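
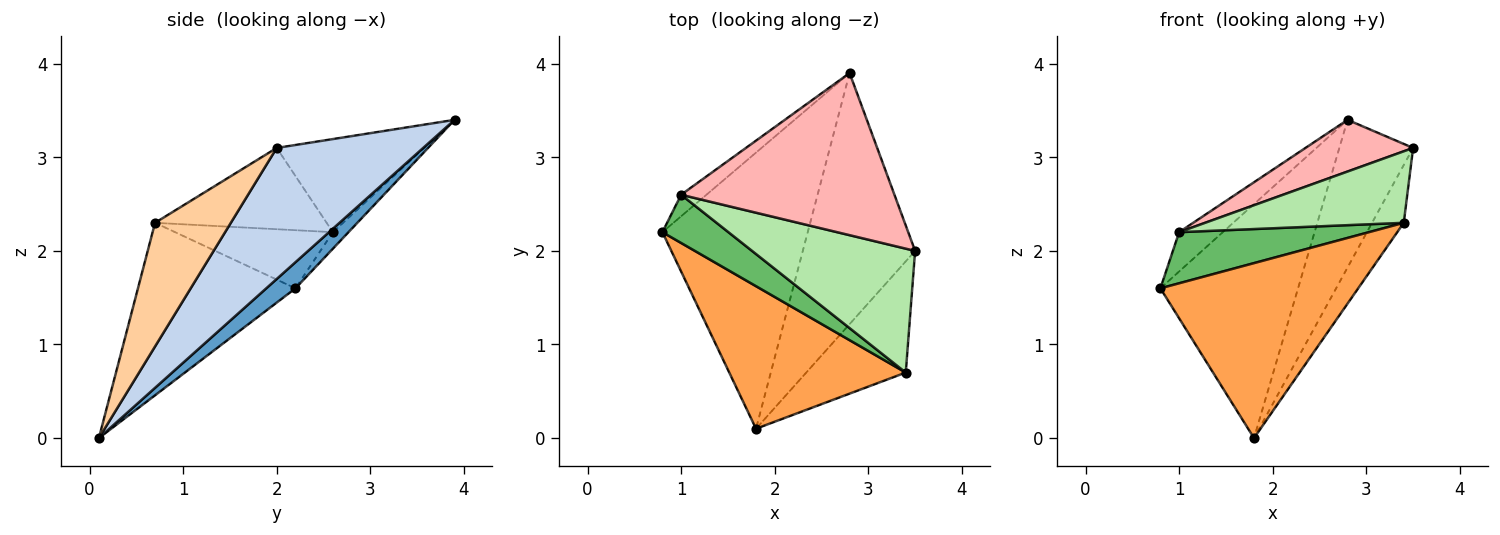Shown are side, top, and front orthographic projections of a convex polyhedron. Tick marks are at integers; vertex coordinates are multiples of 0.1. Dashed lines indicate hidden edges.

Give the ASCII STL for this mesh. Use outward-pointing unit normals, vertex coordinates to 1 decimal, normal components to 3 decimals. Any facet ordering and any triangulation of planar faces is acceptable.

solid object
 facet normal 0.136 0.641 -0.756
  outer loop
   vertex 2.8 3.9 3.4
   vertex 1.8 0.1 0.0
   vertex 0.8 2.2 1.6
  endloop
 endfacet
 facet normal 0.709 0.357 -0.608
  outer loop
   vertex 2.8 3.9 3.4
   vertex 3.5 2.0 3.1
   vertex 1.8 0.1 0.0
  endloop
 endfacet
 facet normal -0.525 -0.660 0.538
  outer loop
   vertex 3.4 0.7 2.3
   vertex 0.8 2.2 1.6
   vertex 1.8 0.1 0.0
  endloop
 endfacet
 facet normal 0.741 0.310 -0.596
  outer loop
   vertex 3.4 0.7 2.3
   vertex 1.8 0.1 0.0
   vertex 3.5 2.0 3.1
  endloop
 endfacet
 facet normal -0.517 -0.622 0.587
  outer loop
   vertex 1.0 2.6 2.2
   vertex 0.8 2.2 1.6
   vertex 3.4 0.7 2.3
  endloop
 endfacet
 facet normal -0.396 -0.459 0.795
  outer loop
   vertex 1.0 2.6 2.2
   vertex 3.4 0.7 2.3
   vertex 3.5 2.0 3.1
  endloop
 endfacet
 facet normal -0.299 0.837 -0.458
  outer loop
   vertex 1.0 2.6 2.2
   vertex 2.8 3.9 3.4
   vertex 0.8 2.2 1.6
  endloop
 endfacet
 facet normal -0.384 -0.280 0.880
  outer loop
   vertex 1.0 2.6 2.2
   vertex 3.5 2.0 3.1
   vertex 2.8 3.9 3.4
  endloop
 endfacet
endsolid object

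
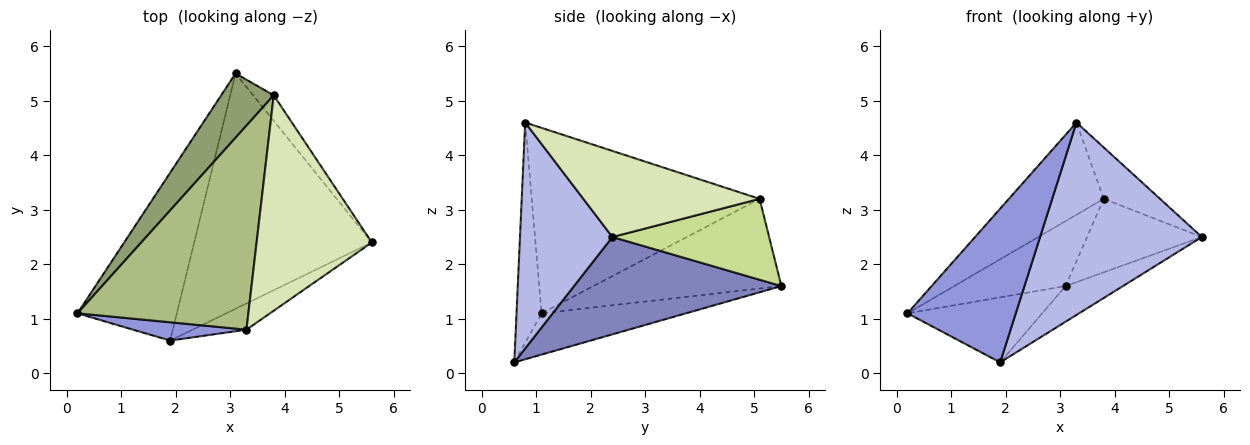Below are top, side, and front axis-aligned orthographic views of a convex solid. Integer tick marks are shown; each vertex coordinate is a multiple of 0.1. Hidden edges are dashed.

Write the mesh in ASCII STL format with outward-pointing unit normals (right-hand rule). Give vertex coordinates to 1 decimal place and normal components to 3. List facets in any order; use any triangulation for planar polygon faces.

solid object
 facet normal -0.361 0.337 -0.869
  outer loop
   vertex 1.9 0.6 0.2
   vertex 0.2 1.1 1.1
   vertex 3.1 5.5 1.6
  endloop
 endfacet
 facet normal 0.476 0.132 -0.869
  outer loop
   vertex 1.9 0.6 0.2
   vertex 3.1 5.5 1.6
   vertex 5.6 2.4 2.5
  endloop
 endfacet
 facet normal -0.224 -0.968 0.115
  outer loop
   vertex 1.9 0.6 0.2
   vertex 3.3 0.8 4.6
   vertex 0.2 1.1 1.1
  endloop
 endfacet
 facet normal 0.493 -0.862 -0.118
  outer loop
   vertex 1.9 0.6 0.2
   vertex 5.6 2.4 2.5
   vertex 3.3 0.8 4.6
  endloop
 endfacet
 facet normal -0.768 0.455 0.450
  outer loop
   vertex 3.8 5.1 3.2
   vertex 3.1 5.5 1.6
   vertex 0.2 1.1 1.1
  endloop
 endfacet
 facet normal -0.703 0.293 0.648
  outer loop
   vertex 3.8 5.1 3.2
   vertex 0.2 1.1 1.1
   vertex 3.3 0.8 4.6
  endloop
 endfacet
 facet normal 0.790 0.579 -0.201
  outer loop
   vertex 3.8 5.1 3.2
   vertex 5.6 2.4 2.5
   vertex 3.1 5.5 1.6
  endloop
 endfacet
 facet normal 0.588 0.188 0.787
  outer loop
   vertex 3.8 5.1 3.2
   vertex 3.3 0.8 4.6
   vertex 5.6 2.4 2.5
  endloop
 endfacet
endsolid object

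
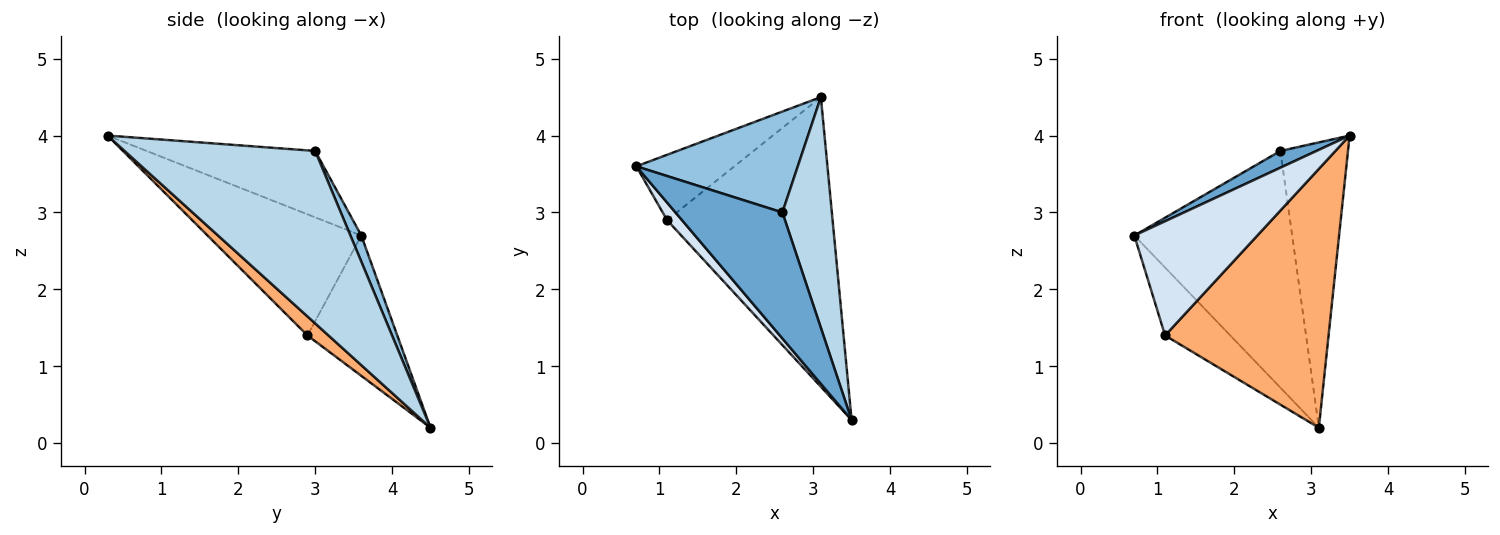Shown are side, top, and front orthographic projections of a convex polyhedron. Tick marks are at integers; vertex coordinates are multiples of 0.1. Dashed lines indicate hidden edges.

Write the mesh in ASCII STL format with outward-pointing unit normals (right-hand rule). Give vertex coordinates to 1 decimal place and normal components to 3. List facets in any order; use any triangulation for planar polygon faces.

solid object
 facet normal -0.524 -0.112 0.844
  outer loop
   vertex 2.6 3.0 3.8
   vertex 0.7 3.6 2.7
   vertex 3.5 0.3 4.0
  endloop
 endfacet
 facet normal 0.063 0.918 0.391
  outer loop
   vertex 2.6 3.0 3.8
   vertex 3.1 4.5 0.2
   vertex 0.7 3.6 2.7
  endloop
 endfacet
 facet normal 0.910 0.323 0.261
  outer loop
   vertex 2.6 3.0 3.8
   vertex 3.5 0.3 4.0
   vertex 3.1 4.5 0.2
  endloop
 endfacet
 facet normal -0.777 -0.622 0.096
  outer loop
   vertex 1.1 2.9 1.4
   vertex 3.5 0.3 4.0
   vertex 0.7 3.6 2.7
  endloop
 endfacet
 facet normal -0.704 0.511 -0.492
  outer loop
   vertex 1.1 2.9 1.4
   vertex 0.7 3.6 2.7
   vertex 3.1 4.5 0.2
  endloop
 endfacet
 facet normal 0.085 -0.664 -0.743
  outer loop
   vertex 1.1 2.9 1.4
   vertex 3.1 4.5 0.2
   vertex 3.5 0.3 4.0
  endloop
 endfacet
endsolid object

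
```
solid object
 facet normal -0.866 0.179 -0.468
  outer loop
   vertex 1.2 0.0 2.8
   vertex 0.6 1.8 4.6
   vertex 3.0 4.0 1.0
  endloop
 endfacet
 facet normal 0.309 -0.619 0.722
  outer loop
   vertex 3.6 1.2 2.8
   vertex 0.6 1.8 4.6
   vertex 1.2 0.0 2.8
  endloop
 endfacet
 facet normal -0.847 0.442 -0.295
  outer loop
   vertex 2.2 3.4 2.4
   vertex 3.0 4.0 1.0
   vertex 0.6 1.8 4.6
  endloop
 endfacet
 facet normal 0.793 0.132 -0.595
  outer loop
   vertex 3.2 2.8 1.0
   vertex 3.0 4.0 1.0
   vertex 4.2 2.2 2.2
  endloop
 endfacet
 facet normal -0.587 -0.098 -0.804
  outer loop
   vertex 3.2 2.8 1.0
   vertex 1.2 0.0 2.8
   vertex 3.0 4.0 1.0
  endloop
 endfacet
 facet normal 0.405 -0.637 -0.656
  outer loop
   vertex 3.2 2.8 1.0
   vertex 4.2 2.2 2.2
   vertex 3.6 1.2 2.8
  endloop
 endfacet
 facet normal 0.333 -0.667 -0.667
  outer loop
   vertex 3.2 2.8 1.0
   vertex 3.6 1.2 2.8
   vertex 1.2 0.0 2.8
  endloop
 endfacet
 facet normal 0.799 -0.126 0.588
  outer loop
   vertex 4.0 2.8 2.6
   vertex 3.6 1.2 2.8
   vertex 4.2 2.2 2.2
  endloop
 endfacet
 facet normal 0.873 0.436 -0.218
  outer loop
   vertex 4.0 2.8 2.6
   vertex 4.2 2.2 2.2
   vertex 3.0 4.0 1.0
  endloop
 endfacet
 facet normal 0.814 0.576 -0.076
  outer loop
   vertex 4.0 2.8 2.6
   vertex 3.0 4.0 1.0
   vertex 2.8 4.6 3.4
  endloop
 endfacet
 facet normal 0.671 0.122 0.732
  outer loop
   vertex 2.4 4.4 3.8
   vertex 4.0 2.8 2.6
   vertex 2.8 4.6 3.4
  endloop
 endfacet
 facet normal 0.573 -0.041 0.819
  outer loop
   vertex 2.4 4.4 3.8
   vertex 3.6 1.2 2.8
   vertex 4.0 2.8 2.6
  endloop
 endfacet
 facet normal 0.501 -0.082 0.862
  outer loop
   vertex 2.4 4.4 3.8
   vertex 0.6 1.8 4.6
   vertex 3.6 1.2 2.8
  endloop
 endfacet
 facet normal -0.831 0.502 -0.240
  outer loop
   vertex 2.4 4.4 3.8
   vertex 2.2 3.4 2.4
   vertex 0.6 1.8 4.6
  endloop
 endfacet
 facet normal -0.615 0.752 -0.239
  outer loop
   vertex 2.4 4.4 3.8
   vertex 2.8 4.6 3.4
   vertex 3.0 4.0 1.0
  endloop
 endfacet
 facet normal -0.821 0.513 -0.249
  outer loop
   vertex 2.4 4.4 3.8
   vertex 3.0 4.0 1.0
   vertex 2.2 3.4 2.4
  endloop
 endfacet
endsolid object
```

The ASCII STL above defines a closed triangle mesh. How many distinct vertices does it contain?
10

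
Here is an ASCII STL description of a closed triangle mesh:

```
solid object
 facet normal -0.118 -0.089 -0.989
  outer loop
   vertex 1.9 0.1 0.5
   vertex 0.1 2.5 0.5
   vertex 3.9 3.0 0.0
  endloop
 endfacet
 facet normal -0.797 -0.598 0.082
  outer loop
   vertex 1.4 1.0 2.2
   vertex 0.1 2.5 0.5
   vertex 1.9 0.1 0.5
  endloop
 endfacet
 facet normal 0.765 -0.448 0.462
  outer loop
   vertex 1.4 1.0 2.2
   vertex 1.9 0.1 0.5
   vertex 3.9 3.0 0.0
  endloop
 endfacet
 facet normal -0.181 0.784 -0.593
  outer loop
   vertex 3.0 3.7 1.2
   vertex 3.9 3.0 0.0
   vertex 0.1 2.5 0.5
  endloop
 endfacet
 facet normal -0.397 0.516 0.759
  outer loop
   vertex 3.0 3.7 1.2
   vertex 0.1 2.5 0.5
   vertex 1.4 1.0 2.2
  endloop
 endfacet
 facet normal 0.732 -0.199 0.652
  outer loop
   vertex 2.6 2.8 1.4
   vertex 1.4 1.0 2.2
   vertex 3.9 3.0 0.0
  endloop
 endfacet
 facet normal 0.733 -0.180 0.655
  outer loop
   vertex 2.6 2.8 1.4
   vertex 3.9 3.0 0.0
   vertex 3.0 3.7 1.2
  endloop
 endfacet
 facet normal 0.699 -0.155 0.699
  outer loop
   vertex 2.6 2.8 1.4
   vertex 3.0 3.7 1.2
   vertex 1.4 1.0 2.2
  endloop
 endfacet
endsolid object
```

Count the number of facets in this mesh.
8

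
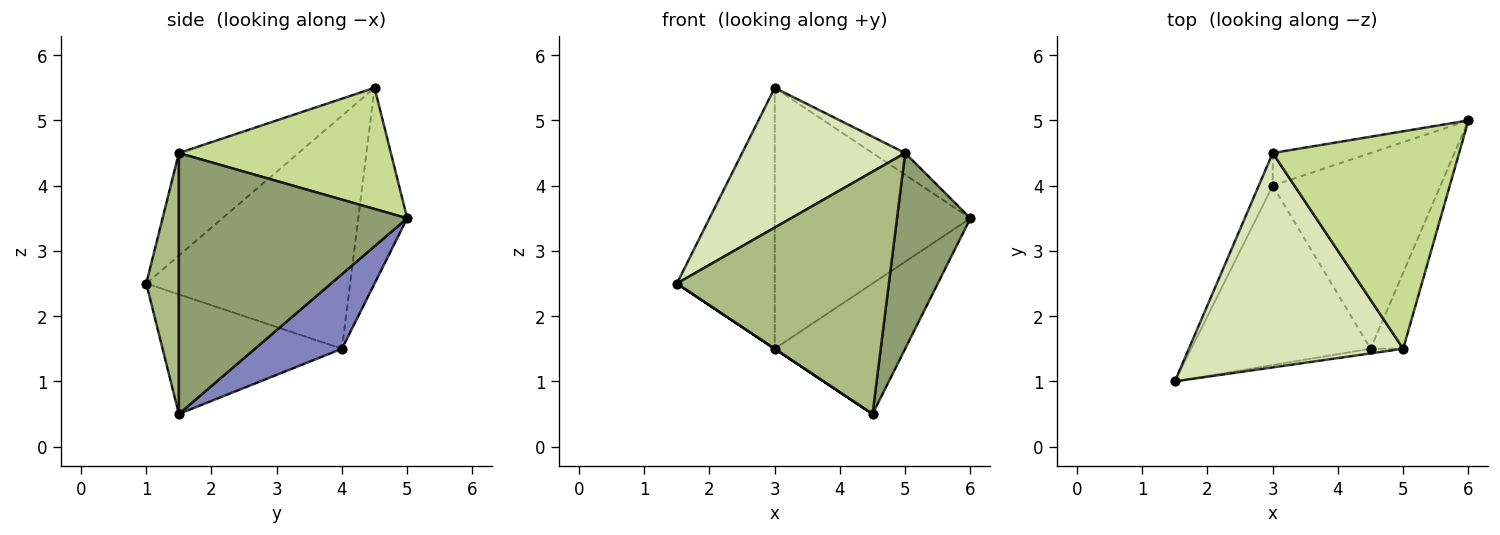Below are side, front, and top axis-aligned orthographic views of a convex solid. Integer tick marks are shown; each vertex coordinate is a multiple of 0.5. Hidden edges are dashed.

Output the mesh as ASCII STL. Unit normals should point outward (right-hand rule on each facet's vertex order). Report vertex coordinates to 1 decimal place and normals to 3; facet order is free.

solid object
 facet normal -0.555 0.000 -0.832
  outer loop
   vertex 3.0 4.0 1.5
   vertex 4.5 1.5 0.5
   vertex 1.5 1.0 2.5
  endloop
 endfacet
 facet normal 0.347 0.520 -0.780
  outer loop
   vertex 3.0 4.0 1.5
   vertex 6.0 5.0 3.5
   vertex 4.5 1.5 0.5
  endloop
 endfacet
 facet normal -0.900 0.432 -0.054
  outer loop
   vertex 3.0 4.5 5.5
   vertex 3.0 4.0 1.5
   vertex 1.5 1.0 2.5
  endloop
 endfacet
 facet normal -0.241 0.963 -0.120
  outer loop
   vertex 3.0 4.5 5.5
   vertex 6.0 5.0 3.5
   vertex 3.0 4.0 1.5
  endloop
 endfacet
 facet normal 0.945 -0.304 -0.118
  outer loop
   vertex 5.0 1.5 4.5
   vertex 4.5 1.5 0.5
   vertex 6.0 5.0 3.5
  endloop
 endfacet
 facet normal 0.152 -0.988 -0.019
  outer loop
   vertex 5.0 1.5 4.5
   vertex 1.5 1.0 2.5
   vertex 4.5 1.5 0.5
  endloop
 endfacet
 facet normal 0.543 0.084 0.836
  outer loop
   vertex 5.0 1.5 4.5
   vertex 6.0 5.0 3.5
   vertex 3.0 4.5 5.5
  endloop
 endfacet
 facet normal -0.372 -0.507 0.778
  outer loop
   vertex 5.0 1.5 4.5
   vertex 3.0 4.5 5.5
   vertex 1.5 1.0 2.5
  endloop
 endfacet
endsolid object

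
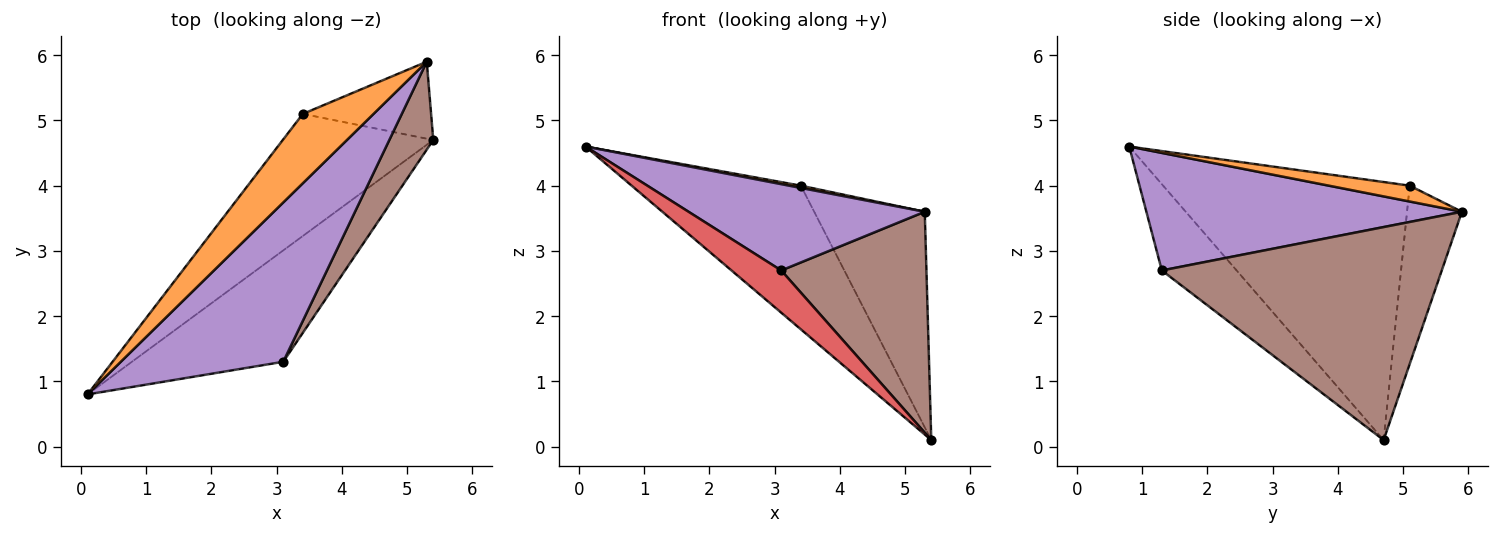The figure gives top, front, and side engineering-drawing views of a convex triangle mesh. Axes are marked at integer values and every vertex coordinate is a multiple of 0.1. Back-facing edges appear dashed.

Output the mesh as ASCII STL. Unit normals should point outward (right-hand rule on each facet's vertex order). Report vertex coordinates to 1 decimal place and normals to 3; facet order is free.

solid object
 facet normal -0.743 0.510 -0.433
  outer loop
   vertex 3.4 5.1 4.0
   vertex 5.4 4.7 0.1
   vertex 0.1 0.8 4.6
  endloop
 endfacet
 facet normal 0.219 -0.032 0.975
  outer loop
   vertex 3.4 5.1 4.0
   vertex 0.1 0.8 4.6
   vertex 5.3 5.9 3.6
  endloop
 endfacet
 facet normal -0.423 0.853 -0.305
  outer loop
   vertex 3.4 5.1 4.0
   vertex 5.3 5.9 3.6
   vertex 5.4 4.7 0.1
  endloop
 endfacet
 facet normal -0.470 -0.313 -0.825
  outer loop
   vertex 3.1 1.3 2.7
   vertex 0.1 0.8 4.6
   vertex 5.4 4.7 0.1
  endloop
 endfacet
 facet normal 0.537 -0.402 0.742
  outer loop
   vertex 3.1 1.3 2.7
   vertex 5.3 5.9 3.6
   vertex 0.1 0.8 4.6
  endloop
 endfacet
 facet normal 0.873 -0.453 0.180
  outer loop
   vertex 3.1 1.3 2.7
   vertex 5.4 4.7 0.1
   vertex 5.3 5.9 3.6
  endloop
 endfacet
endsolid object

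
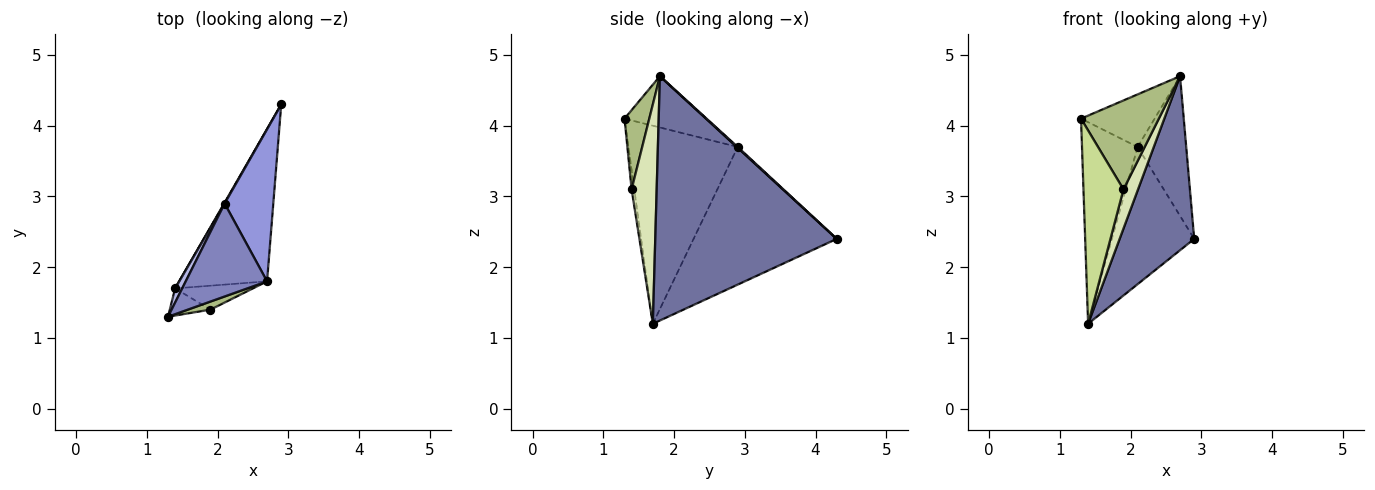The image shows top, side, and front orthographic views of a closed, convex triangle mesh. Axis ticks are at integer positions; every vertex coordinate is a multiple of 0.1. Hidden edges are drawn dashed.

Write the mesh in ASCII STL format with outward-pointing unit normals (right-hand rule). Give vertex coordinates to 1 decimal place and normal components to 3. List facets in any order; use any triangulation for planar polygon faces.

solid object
 facet normal 0.878 -0.361 -0.316
  outer loop
   vertex 1.4 1.7 1.2
   vertex 2.9 4.3 2.4
   vertex 2.7 1.8 4.7
  endloop
 endfacet
 facet normal -0.481 0.431 0.763
  outer loop
   vertex 2.1 2.9 3.7
   vertex 1.3 1.3 4.1
   vertex 2.7 1.8 4.7
  endloop
 endfacet
 facet normal 0.013 0.676 0.736
  outer loop
   vertex 2.1 2.9 3.7
   vertex 2.7 1.8 4.7
   vertex 2.9 4.3 2.4
  endloop
 endfacet
 facet normal -0.891 0.453 0.032
  outer loop
   vertex 2.1 2.9 3.7
   vertex 1.4 1.7 1.2
   vertex 1.3 1.3 4.1
  endloop
 endfacet
 facet normal -0.867 0.499 0.003
  outer loop
   vertex 2.1 2.9 3.7
   vertex 2.9 4.3 2.4
   vertex 1.4 1.7 1.2
  endloop
 endfacet
 facet normal 0.302 -0.949 0.086
  outer loop
   vertex 1.9 1.4 3.1
   vertex 2.7 1.8 4.7
   vertex 1.3 1.3 4.1
  endloop
 endfacet
 facet normal -0.066 -0.988 -0.139
  outer loop
   vertex 1.9 1.4 3.1
   vertex 1.3 1.3 4.1
   vertex 1.4 1.7 1.2
  endloop
 endfacet
 facet normal 0.827 -0.480 -0.293
  outer loop
   vertex 1.9 1.4 3.1
   vertex 1.4 1.7 1.2
   vertex 2.7 1.8 4.7
  endloop
 endfacet
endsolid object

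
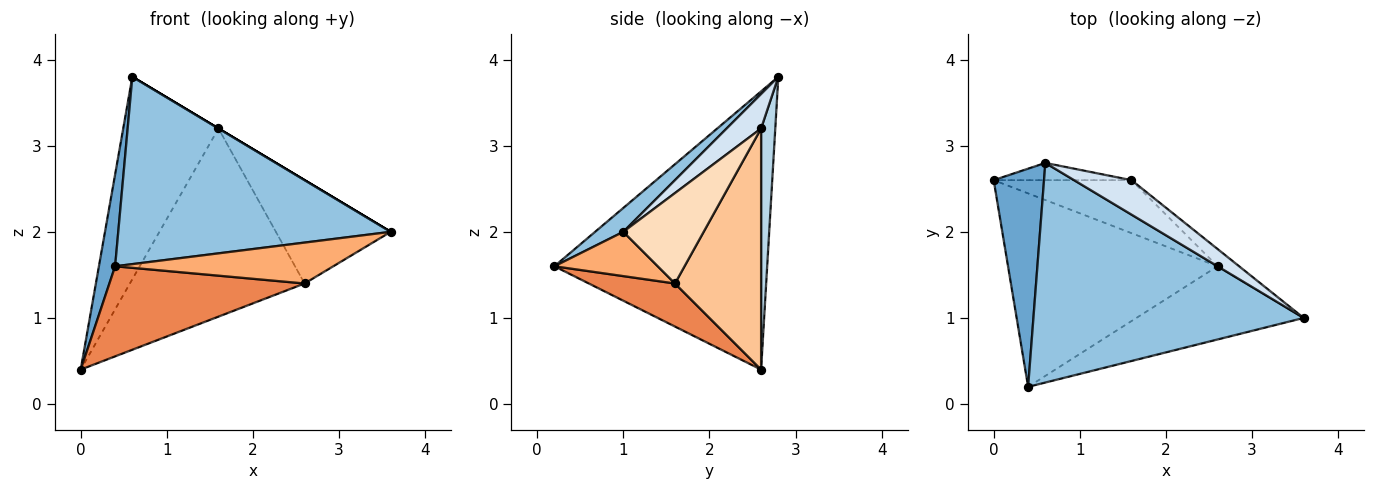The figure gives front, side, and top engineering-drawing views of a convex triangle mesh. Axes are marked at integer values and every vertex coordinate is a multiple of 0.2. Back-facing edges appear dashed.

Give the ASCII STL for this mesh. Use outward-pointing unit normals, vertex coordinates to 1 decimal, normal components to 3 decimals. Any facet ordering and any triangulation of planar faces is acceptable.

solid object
 facet normal -0.981 -0.075 0.178
  outer loop
   vertex 0.6 2.8 3.8
   vertex 0.0 2.6 0.4
   vertex 0.4 0.2 1.6
  endloop
 endfacet
 facet normal 0.067 -0.647 0.759
  outer loop
   vertex 0.6 2.8 3.8
   vertex 0.4 0.2 1.6
   vertex 3.6 1.0 2.0
  endloop
 endfacet
 facet normal 0.147 0.986 -0.084
  outer loop
   vertex 1.6 2.6 3.2
   vertex 0.0 2.6 0.4
   vertex 0.6 2.8 3.8
  endloop
 endfacet
 facet normal 0.514 0.000 0.857
  outer loop
   vertex 1.6 2.6 3.2
   vertex 0.6 2.8 3.8
   vertex 3.6 1.0 2.0
  endloop
 endfacet
 facet normal 0.183 -0.415 -0.891
  outer loop
   vertex 2.6 1.6 1.4
   vertex 0.4 0.2 1.6
   vertex 0.0 2.6 0.4
  endloop
 endfacet
 facet normal 0.225 -0.475 -0.851
  outer loop
   vertex 2.6 1.6 1.4
   vertex 3.6 1.0 2.0
   vertex 0.4 0.2 1.6
  endloop
 endfacet
 facet normal 0.429 0.870 -0.245
  outer loop
   vertex 2.6 1.6 1.4
   vertex 0.0 2.6 0.4
   vertex 1.6 2.6 3.2
  endloop
 endfacet
 facet normal 0.568 0.812 -0.135
  outer loop
   vertex 2.6 1.6 1.4
   vertex 1.6 2.6 3.2
   vertex 3.6 1.0 2.0
  endloop
 endfacet
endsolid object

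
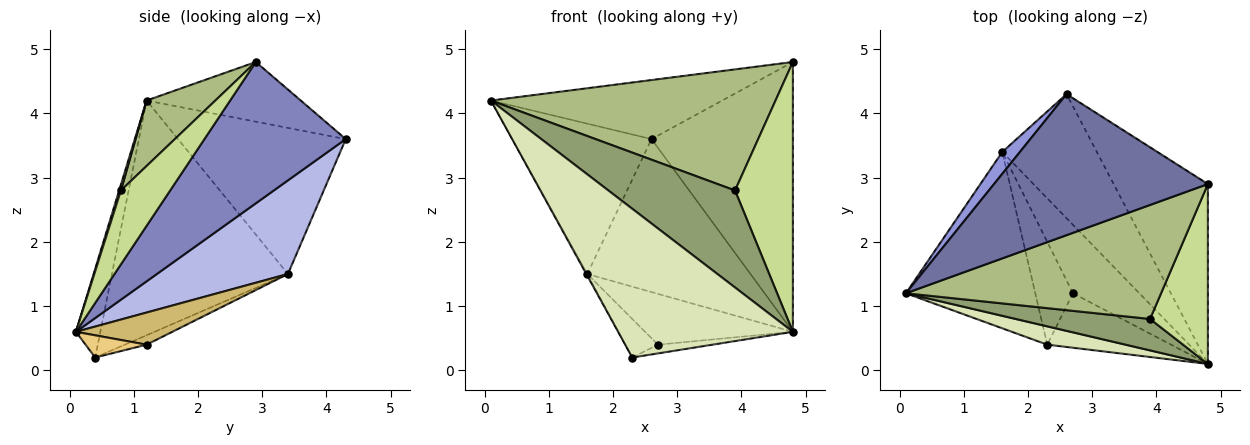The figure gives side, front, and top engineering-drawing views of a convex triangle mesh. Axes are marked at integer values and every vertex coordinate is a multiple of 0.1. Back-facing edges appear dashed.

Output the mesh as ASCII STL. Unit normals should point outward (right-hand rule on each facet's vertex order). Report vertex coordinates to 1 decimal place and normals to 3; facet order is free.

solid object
 facet normal -0.249 0.374 0.893
  outer loop
   vertex 4.8 2.9 4.8
   vertex 2.6 4.3 3.6
   vertex 0.1 1.2 4.2
  endloop
 endfacet
 facet normal 0.640 0.640 -0.426
  outer loop
   vertex 4.8 2.9 4.8
   vertex 4.8 0.1 0.6
   vertex 2.6 4.3 3.6
  endloop
 endfacet
 facet normal -0.766 0.636 0.092
  outer loop
   vertex 1.6 3.4 1.5
   vertex 0.1 1.2 4.2
   vertex 2.6 4.3 3.6
  endloop
 endfacet
 facet normal 0.529 0.659 -0.534
  outer loop
   vertex 1.6 3.4 1.5
   vertex 2.6 4.3 3.6
   vertex 4.8 0.1 0.6
  endloop
 endfacet
 facet normal 0.013 -0.951 0.308
  outer loop
   vertex 3.9 0.8 2.8
   vertex 0.1 1.2 4.2
   vertex 4.8 0.1 0.6
  endloop
 endfacet
 facet normal 0.173 -0.717 0.675
  outer loop
   vertex 3.9 0.8 2.8
   vertex 4.8 2.9 4.8
   vertex 0.1 1.2 4.2
  endloop
 endfacet
 facet normal 0.578 -0.679 0.453
  outer loop
   vertex 3.9 0.8 2.8
   vertex 4.8 0.1 0.6
   vertex 4.8 2.9 4.8
  endloop
 endfacet
 facet normal -0.137 -0.983 0.121
  outer loop
   vertex 2.3 0.4 0.2
   vertex 4.8 0.1 0.6
   vertex 0.1 1.2 4.2
  endloop
 endfacet
 facet normal -0.876 0.005 -0.483
  outer loop
   vertex 2.3 0.4 0.2
   vertex 0.1 1.2 4.2
   vertex 1.6 3.4 1.5
  endloop
 endfacet
 facet normal 0.362 0.555 -0.749
  outer loop
   vertex 2.7 1.2 0.4
   vertex 1.6 3.4 1.5
   vertex 4.8 0.1 0.6
  endloop
 endfacet
 facet normal 0.174 0.156 -0.972
  outer loop
   vertex 2.7 1.2 0.4
   vertex 4.8 0.1 0.6
   vertex 2.3 0.4 0.2
  endloop
 endfacet
 facet normal -0.228 0.342 -0.912
  outer loop
   vertex 2.7 1.2 0.4
   vertex 2.3 0.4 0.2
   vertex 1.6 3.4 1.5
  endloop
 endfacet
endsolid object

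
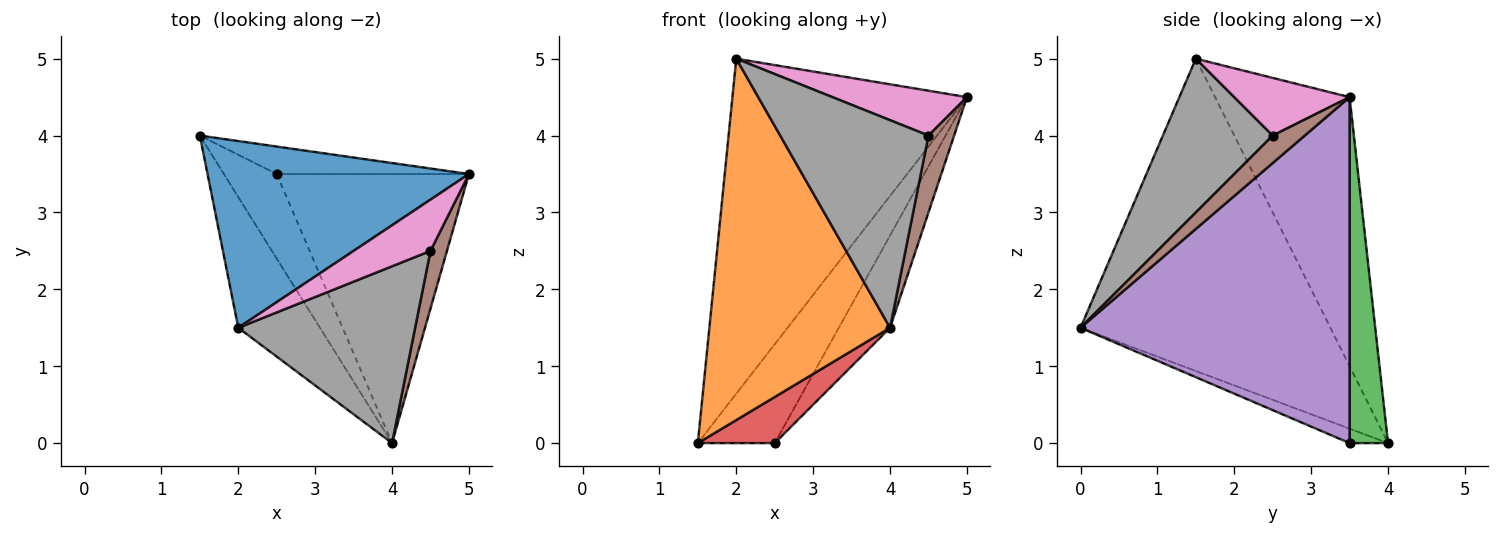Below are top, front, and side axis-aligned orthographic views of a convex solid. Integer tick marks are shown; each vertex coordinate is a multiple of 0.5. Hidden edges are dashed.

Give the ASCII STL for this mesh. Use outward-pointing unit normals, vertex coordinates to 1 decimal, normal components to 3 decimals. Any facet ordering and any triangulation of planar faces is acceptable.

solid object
 facet normal -0.448 0.781 0.435
  outer loop
   vertex 2.0 1.5 5.0
   vertex 5.0 3.5 4.5
   vertex 1.5 4.0 0.0
  endloop
 endfacet
 facet normal -0.793 -0.573 -0.207
  outer loop
   vertex 2.0 1.5 5.0
   vertex 1.5 4.0 0.0
   vertex 4.0 0.0 1.5
  endloop
 endfacet
 facet normal 0.434 0.868 -0.241
  outer loop
   vertex 2.5 3.5 0.0
   vertex 1.5 4.0 0.0
   vertex 5.0 3.5 4.5
  endloop
 endfacet
 facet normal -0.233 -0.466 -0.854
  outer loop
   vertex 2.5 3.5 0.0
   vertex 4.0 0.0 1.5
   vertex 1.5 4.0 0.0
  endloop
 endfacet
 facet normal 0.862 0.164 -0.479
  outer loop
   vertex 2.5 3.5 0.0
   vertex 5.0 3.5 4.5
   vertex 4.0 0.0 1.5
  endloop
 endfacet
 facet normal 0.707 -0.566 0.424
  outer loop
   vertex 4.5 2.5 4.0
   vertex 4.0 0.0 1.5
   vertex 5.0 3.5 4.5
  endloop
 endfacet
 facet normal 0.492 -0.573 0.655
  outer loop
   vertex 4.5 2.5 4.0
   vertex 5.0 3.5 4.5
   vertex 2.0 1.5 5.0
  endloop
 endfacet
 facet normal 0.491 -0.663 0.565
  outer loop
   vertex 4.5 2.5 4.0
   vertex 2.0 1.5 5.0
   vertex 4.0 0.0 1.5
  endloop
 endfacet
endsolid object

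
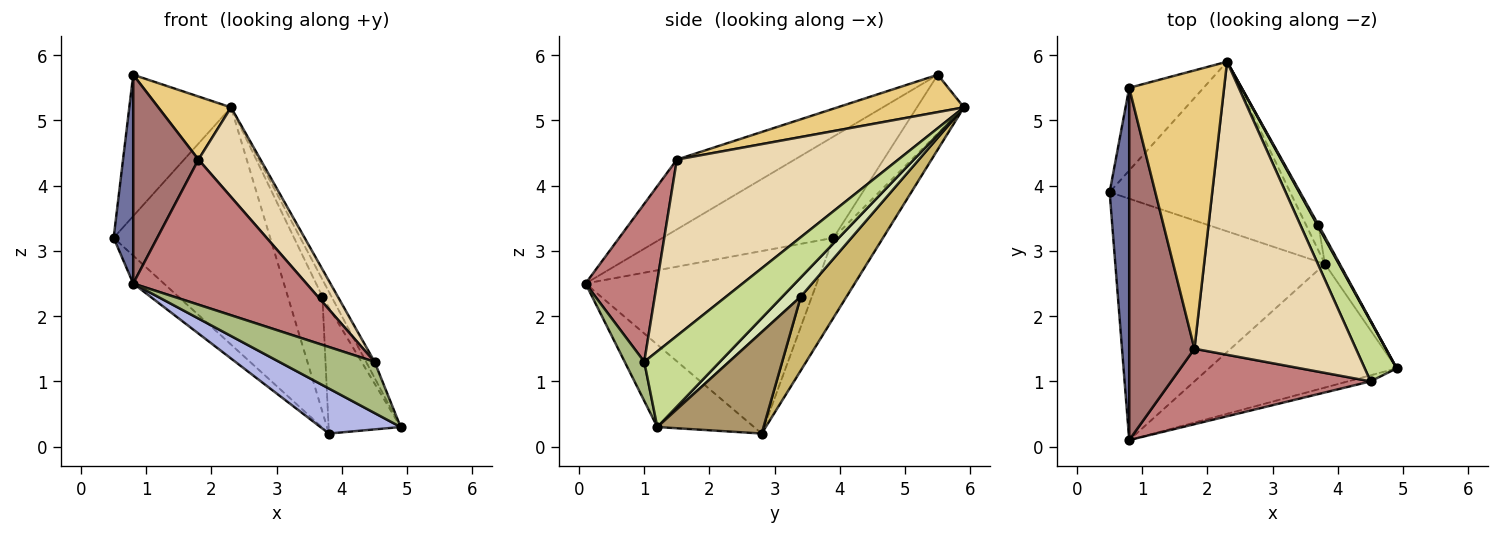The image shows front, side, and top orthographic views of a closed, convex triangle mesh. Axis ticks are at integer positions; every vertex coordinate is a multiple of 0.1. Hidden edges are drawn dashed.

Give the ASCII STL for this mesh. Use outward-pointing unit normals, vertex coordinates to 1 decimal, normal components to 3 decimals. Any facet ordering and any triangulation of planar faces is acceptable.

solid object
 facet normal -0.976 -0.112 0.189
  outer loop
   vertex 0.8 5.5 5.7
   vertex 0.5 3.9 3.2
   vertex 0.8 0.1 2.5
  endloop
 endfacet
 facet normal -0.370 0.802 -0.469
  outer loop
   vertex 0.8 5.5 5.7
   vertex 2.3 5.9 5.2
   vertex 0.5 3.9 3.2
  endloop
 endfacet
 facet normal -0.654 0.087 -0.751
  outer loop
   vertex 3.8 2.8 0.2
   vertex 0.8 0.1 2.5
   vertex 0.5 3.9 3.2
  endloop
 endfacet
 facet normal -0.381 -0.316 -0.869
  outer loop
   vertex 3.8 2.8 0.2
   vertex 4.9 1.2 0.3
   vertex 0.8 0.1 2.5
  endloop
 endfacet
 facet normal -0.249 0.788 -0.563
  outer loop
   vertex 3.8 2.8 0.2
   vertex 0.5 3.9 3.2
   vertex 2.3 5.9 5.2
  endloop
 endfacet
 facet normal 0.199 -0.973 -0.115
  outer loop
   vertex 4.5 1.0 1.3
   vertex 0.8 0.1 2.5
   vertex 4.9 1.2 0.3
  endloop
 endfacet
 facet normal 0.916 0.103 0.387
  outer loop
   vertex 4.5 1.0 1.3
   vertex 4.9 1.2 0.3
   vertex 2.3 5.9 5.2
  endloop
 endfacet
 facet normal 0.896 0.441 0.052
  outer loop
   vertex 3.7 3.4 2.3
   vertex 2.3 5.9 5.2
   vertex 4.9 1.2 0.3
  endloop
 endfacet
 facet normal 0.822 0.557 -0.120
  outer loop
   vertex 3.7 3.4 2.3
   vertex 4.9 1.2 0.3
   vertex 3.8 2.8 0.2
  endloop
 endfacet
 facet normal 0.791 0.597 -0.133
  outer loop
   vertex 3.7 3.4 2.3
   vertex 3.8 2.8 0.2
   vertex 2.3 5.9 5.2
  endloop
 endfacet
 facet normal 0.358 -0.206 0.910
  outer loop
   vertex 1.8 1.5 4.4
   vertex 2.3 5.9 5.2
   vertex 0.8 5.5 5.7
  endloop
 endfacet
 facet normal 0.722 -0.202 0.662
  outer loop
   vertex 1.8 1.5 4.4
   vertex 4.5 1.0 1.3
   vertex 2.3 5.9 5.2
  endloop
 endfacet
 facet normal -0.677 -0.375 0.633
  outer loop
   vertex 1.8 1.5 4.4
   vertex 0.8 5.5 5.7
   vertex 0.8 0.1 2.5
  endloop
 endfacet
 facet normal 0.343 -0.833 0.433
  outer loop
   vertex 1.8 1.5 4.4
   vertex 0.8 0.1 2.5
   vertex 4.5 1.0 1.3
  endloop
 endfacet
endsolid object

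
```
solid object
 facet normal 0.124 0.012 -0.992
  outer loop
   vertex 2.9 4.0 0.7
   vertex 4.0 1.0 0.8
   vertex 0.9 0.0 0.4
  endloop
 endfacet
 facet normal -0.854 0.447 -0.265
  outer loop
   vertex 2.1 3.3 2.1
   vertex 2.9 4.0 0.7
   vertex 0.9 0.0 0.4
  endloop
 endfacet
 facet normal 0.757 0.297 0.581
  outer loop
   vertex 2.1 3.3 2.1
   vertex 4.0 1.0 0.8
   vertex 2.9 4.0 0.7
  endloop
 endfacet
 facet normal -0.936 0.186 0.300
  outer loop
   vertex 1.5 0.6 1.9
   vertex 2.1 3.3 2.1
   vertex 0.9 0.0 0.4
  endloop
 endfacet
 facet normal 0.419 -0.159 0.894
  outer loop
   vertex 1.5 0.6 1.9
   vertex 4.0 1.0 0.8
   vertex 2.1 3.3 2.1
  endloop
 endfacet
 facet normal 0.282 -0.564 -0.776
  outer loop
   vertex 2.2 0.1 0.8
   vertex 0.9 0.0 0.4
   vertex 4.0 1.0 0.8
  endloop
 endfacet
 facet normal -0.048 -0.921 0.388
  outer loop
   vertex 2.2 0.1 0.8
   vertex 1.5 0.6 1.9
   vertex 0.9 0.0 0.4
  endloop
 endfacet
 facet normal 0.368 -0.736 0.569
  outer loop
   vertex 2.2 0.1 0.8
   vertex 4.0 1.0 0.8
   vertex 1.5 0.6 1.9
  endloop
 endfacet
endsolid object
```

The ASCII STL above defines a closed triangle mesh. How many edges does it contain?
12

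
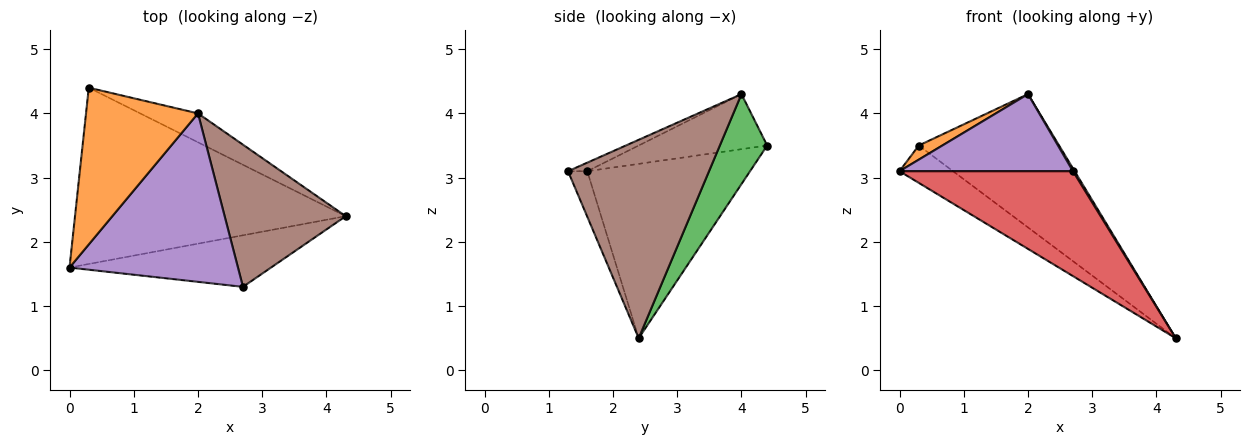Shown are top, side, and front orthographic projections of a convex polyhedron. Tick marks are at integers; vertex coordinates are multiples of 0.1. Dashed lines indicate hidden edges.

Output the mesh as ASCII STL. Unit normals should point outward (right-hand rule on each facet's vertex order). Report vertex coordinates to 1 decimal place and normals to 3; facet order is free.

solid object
 facet normal -0.533 0.175 -0.828
  outer loop
   vertex 0.3 4.4 3.5
   vertex 4.3 2.4 0.5
   vertex 0.0 1.6 3.1
  endloop
 endfacet
 facet normal -0.440 -0.081 0.894
  outer loop
   vertex 2.0 4.0 4.3
   vertex 0.3 4.4 3.5
   vertex 0.0 1.6 3.1
  endloop
 endfacet
 facet normal 0.313 0.928 -0.201
  outer loop
   vertex 2.0 4.0 4.3
   vertex 4.3 2.4 0.5
   vertex 0.3 4.4 3.5
  endloop
 endfacet
 facet normal -0.099 -0.893 -0.439
  outer loop
   vertex 2.7 1.3 3.1
   vertex 0.0 1.6 3.1
   vertex 4.3 2.4 0.5
  endloop
 endfacet
 facet normal -0.046 -0.416 0.908
  outer loop
   vertex 2.7 1.3 3.1
   vertex 2.0 4.0 4.3
   vertex 0.0 1.6 3.1
  endloop
 endfacet
 facet normal 0.854 -0.010 0.521
  outer loop
   vertex 2.7 1.3 3.1
   vertex 4.3 2.4 0.5
   vertex 2.0 4.0 4.3
  endloop
 endfacet
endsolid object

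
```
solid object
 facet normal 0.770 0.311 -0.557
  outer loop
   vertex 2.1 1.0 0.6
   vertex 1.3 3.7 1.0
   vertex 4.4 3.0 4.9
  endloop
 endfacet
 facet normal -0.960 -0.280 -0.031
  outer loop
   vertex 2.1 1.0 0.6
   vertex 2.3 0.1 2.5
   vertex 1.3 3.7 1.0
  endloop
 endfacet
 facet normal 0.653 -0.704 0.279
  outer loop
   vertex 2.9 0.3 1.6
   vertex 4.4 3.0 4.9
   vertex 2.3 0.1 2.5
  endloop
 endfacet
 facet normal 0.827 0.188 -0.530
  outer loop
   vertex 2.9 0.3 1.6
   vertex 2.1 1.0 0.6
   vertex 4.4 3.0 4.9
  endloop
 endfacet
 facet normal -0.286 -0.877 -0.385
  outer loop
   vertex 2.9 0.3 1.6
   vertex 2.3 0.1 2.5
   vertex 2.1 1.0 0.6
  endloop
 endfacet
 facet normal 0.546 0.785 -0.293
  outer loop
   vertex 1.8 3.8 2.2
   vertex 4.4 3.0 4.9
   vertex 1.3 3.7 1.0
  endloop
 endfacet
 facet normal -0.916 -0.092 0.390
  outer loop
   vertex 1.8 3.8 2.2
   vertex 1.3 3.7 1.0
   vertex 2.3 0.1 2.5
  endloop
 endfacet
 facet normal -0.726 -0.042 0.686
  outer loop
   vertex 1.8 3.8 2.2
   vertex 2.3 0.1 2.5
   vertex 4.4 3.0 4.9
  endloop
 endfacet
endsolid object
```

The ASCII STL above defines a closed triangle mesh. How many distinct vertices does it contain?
6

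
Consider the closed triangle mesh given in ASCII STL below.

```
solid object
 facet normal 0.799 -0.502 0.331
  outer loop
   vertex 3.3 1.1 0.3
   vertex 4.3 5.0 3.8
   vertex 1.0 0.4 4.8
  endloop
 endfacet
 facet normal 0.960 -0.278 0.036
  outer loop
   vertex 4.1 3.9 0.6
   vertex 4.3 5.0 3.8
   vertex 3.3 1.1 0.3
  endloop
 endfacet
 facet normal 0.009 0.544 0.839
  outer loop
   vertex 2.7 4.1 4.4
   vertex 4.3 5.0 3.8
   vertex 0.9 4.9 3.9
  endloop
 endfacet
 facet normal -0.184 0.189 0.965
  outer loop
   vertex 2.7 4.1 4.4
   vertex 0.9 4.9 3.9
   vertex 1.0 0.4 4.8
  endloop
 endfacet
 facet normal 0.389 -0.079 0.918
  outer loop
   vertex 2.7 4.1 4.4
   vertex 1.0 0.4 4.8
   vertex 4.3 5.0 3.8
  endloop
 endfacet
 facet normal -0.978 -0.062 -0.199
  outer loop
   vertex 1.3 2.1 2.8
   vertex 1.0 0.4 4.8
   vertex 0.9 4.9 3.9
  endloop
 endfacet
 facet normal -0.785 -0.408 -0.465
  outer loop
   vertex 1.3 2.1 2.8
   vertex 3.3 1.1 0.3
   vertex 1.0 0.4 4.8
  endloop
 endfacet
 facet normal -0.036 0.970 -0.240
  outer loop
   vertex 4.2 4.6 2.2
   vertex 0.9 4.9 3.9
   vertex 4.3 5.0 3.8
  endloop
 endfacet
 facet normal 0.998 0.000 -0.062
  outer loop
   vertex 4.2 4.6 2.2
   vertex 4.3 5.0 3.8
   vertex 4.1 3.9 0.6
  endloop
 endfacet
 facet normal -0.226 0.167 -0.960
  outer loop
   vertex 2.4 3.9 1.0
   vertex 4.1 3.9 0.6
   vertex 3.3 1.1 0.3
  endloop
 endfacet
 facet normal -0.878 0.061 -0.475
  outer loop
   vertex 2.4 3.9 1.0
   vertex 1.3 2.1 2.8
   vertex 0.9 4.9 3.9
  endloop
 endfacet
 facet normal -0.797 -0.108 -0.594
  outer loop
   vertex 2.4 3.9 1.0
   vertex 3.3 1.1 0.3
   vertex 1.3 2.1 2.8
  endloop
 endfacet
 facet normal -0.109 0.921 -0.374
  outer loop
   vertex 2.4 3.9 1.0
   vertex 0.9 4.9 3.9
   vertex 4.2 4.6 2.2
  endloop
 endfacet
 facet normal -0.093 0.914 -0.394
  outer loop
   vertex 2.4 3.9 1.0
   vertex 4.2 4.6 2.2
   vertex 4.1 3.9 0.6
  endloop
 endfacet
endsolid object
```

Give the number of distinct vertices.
9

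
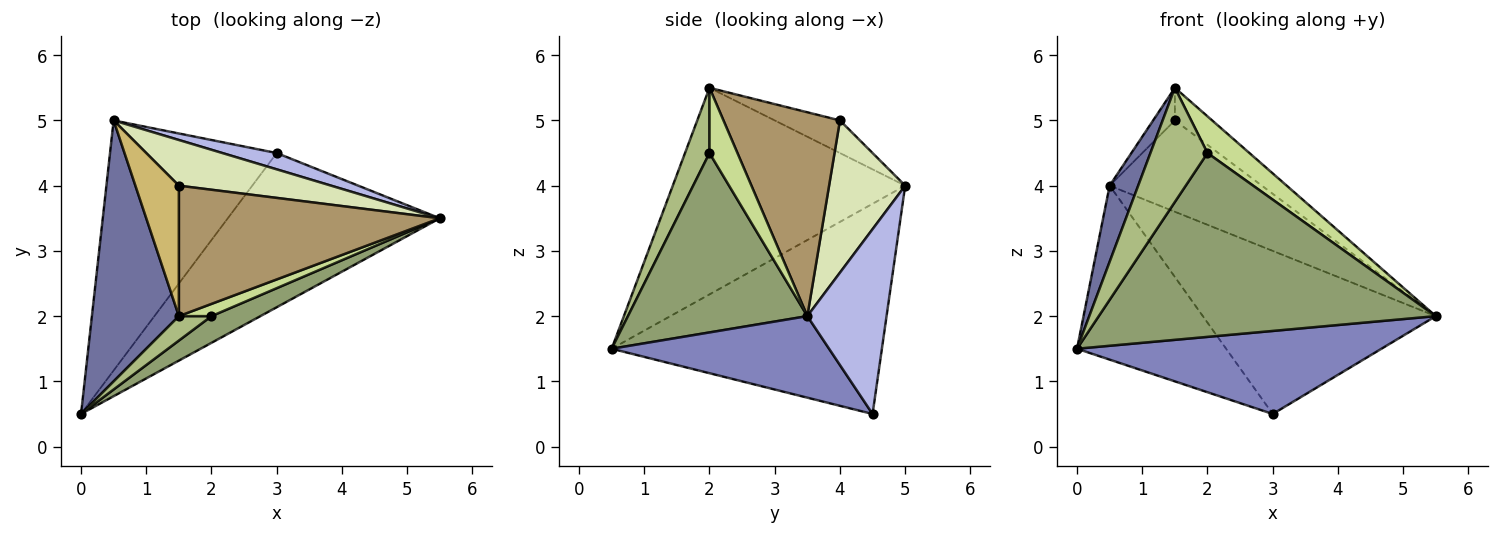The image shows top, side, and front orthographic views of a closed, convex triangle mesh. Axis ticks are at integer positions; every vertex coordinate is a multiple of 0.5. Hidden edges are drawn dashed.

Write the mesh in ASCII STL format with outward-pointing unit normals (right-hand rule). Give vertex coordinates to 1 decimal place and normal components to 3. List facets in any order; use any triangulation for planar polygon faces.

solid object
 facet normal -0.916 -0.112 0.386
  outer loop
   vertex 1.5 2.0 5.5
   vertex 0.5 5.0 4.0
   vertex 0.0 0.5 1.5
  endloop
 endfacet
 facet normal 0.321 -0.449 -0.834
  outer loop
   vertex 3.0 4.5 0.5
   vertex 5.5 3.5 2.0
   vertex 0.0 0.5 1.5
  endloop
 endfacet
 facet normal -0.719 0.397 -0.570
  outer loop
   vertex 3.0 4.5 0.5
   vertex 0.0 0.5 1.5
   vertex 0.5 5.0 4.0
  endloop
 endfacet
 facet normal 0.320 0.943 0.094
  outer loop
   vertex 3.0 4.5 0.5
   vertex 0.5 5.0 4.0
   vertex 5.5 3.5 2.0
  endloop
 endfacet
 facet normal 0.466 -0.876 0.127
  outer loop
   vertex 2.0 2.0 4.5
   vertex 0.0 0.5 1.5
   vertex 5.5 3.5 2.0
  endloop
 endfacet
 facet normal 0.386 -0.902 0.193
  outer loop
   vertex 2.0 2.0 4.5
   vertex 1.5 2.0 5.5
   vertex 0.0 0.5 1.5
  endloop
 endfacet
 facet normal 0.535 -0.802 0.267
  outer loop
   vertex 2.0 2.0 4.5
   vertex 5.5 3.5 2.0
   vertex 1.5 2.0 5.5
  endloop
 endfacet
 facet normal 0.408 0.816 0.408
  outer loop
   vertex 1.5 4.0 5.0
   vertex 5.5 3.5 2.0
   vertex 0.5 5.0 4.0
  endloop
 endfacet
 facet normal 0.604 0.193 0.773
  outer loop
   vertex 1.5 4.0 5.0
   vertex 1.5 2.0 5.5
   vertex 5.5 3.5 2.0
  endloop
 endfacet
 facet normal -0.588 0.196 0.784
  outer loop
   vertex 1.5 4.0 5.0
   vertex 0.5 5.0 4.0
   vertex 1.5 2.0 5.5
  endloop
 endfacet
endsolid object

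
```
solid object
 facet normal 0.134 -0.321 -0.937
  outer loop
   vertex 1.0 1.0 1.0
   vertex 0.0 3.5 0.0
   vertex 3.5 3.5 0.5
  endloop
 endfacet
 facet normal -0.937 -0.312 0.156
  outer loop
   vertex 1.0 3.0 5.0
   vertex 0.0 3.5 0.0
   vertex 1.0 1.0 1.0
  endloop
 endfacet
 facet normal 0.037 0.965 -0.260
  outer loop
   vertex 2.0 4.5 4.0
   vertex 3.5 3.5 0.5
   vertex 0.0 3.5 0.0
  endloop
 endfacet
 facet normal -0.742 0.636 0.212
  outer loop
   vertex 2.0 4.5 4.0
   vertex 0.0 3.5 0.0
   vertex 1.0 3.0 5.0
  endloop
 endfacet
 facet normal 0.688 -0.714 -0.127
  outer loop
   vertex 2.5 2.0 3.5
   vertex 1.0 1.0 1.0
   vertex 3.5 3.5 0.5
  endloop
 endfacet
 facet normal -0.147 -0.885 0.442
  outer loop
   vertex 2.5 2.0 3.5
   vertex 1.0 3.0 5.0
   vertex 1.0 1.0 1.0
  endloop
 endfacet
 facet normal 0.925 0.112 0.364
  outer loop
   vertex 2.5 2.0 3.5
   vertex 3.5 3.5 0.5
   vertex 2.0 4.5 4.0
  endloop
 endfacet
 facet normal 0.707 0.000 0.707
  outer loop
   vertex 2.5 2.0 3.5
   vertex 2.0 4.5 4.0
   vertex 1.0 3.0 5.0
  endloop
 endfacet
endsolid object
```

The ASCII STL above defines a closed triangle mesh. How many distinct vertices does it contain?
6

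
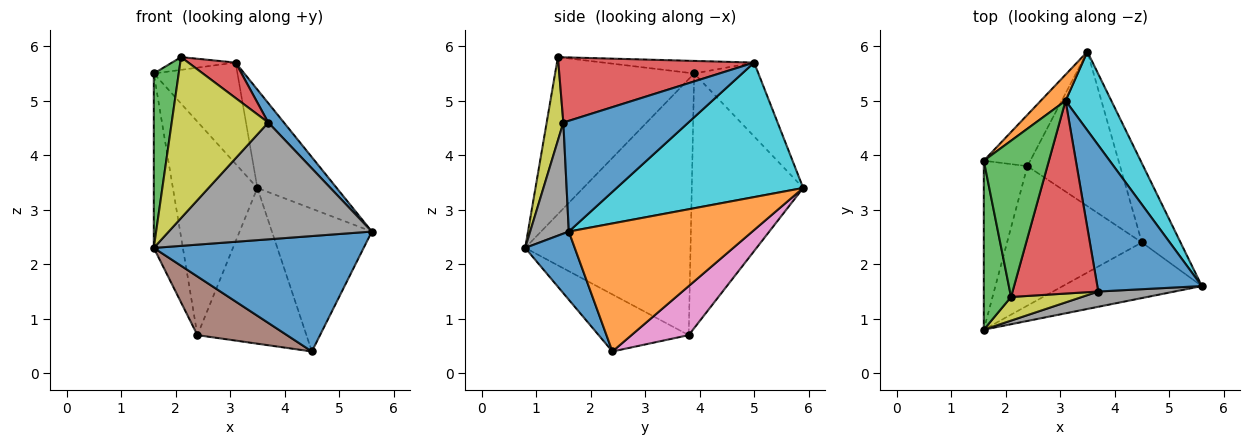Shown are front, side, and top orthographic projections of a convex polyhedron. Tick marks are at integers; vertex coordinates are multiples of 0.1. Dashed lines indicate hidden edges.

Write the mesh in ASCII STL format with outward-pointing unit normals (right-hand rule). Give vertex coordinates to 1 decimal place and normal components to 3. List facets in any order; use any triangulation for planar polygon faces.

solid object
 facet normal 0.208 -0.881 -0.424
  outer loop
   vertex 4.5 2.4 0.4
   vertex 5.6 1.6 2.6
   vertex 1.6 0.8 2.3
  endloop
 endfacet
 facet normal 0.849 0.462 -0.256
  outer loop
   vertex 4.5 2.4 0.4
   vertex 3.5 5.9 3.4
   vertex 5.6 1.6 2.6
  endloop
 endfacet
 facet normal -0.970 -0.174 0.168
  outer loop
   vertex 2.1 1.4 5.8
   vertex 1.6 3.9 5.5
   vertex 1.6 0.8 2.3
  endloop
 endfacet
 facet normal -0.971 0.171 -0.165
  outer loop
   vertex 2.4 3.8 0.7
   vertex 1.6 0.8 2.3
   vertex 1.6 3.9 5.5
  endloop
 endfacet
 facet normal -0.788 0.598 -0.144
  outer loop
   vertex 2.4 3.8 0.7
   vertex 1.6 3.9 5.5
   vertex 3.5 5.9 3.4
  endloop
 endfacet
 facet normal -0.363 -0.361 -0.859
  outer loop
   vertex 2.4 3.8 0.7
   vertex 4.5 2.4 0.4
   vertex 1.6 0.8 2.3
  endloop
 endfacet
 facet normal 0.349 0.665 -0.660
  outer loop
   vertex 2.4 3.8 0.7
   vertex 3.5 5.9 3.4
   vertex 4.5 2.4 0.4
  endloop
 endfacet
 facet normal 0.185 -0.974 0.127
  outer loop
   vertex 3.7 1.5 4.6
   vertex 1.6 0.8 2.3
   vertex 5.6 1.6 2.6
  endloop
 endfacet
 facet normal 0.168 -0.975 0.143
  outer loop
   vertex 3.7 1.5 4.6
   vertex 2.1 1.4 5.8
   vertex 1.6 0.8 2.3
  endloop
 endfacet
 facet normal 0.878 0.373 0.299
  outer loop
   vertex 3.1 5.0 5.7
   vertex 5.6 1.6 2.6
   vertex 3.5 5.9 3.4
  endloop
 endfacet
 facet normal 0.724 -0.091 0.684
  outer loop
   vertex 3.1 5.0 5.7
   vertex 3.7 1.5 4.6
   vertex 5.6 1.6 2.6
  endloop
 endfacet
 facet normal -0.597 0.777 0.200
  outer loop
   vertex 3.1 5.0 5.7
   vertex 3.5 5.9 3.4
   vertex 1.6 3.9 5.5
  endloop
 endfacet
 facet normal -0.189 0.080 0.979
  outer loop
   vertex 3.1 5.0 5.7
   vertex 1.6 3.9 5.5
   vertex 2.1 1.4 5.8
  endloop
 endfacet
 facet normal 0.599 -0.145 0.787
  outer loop
   vertex 3.1 5.0 5.7
   vertex 2.1 1.4 5.8
   vertex 3.7 1.5 4.6
  endloop
 endfacet
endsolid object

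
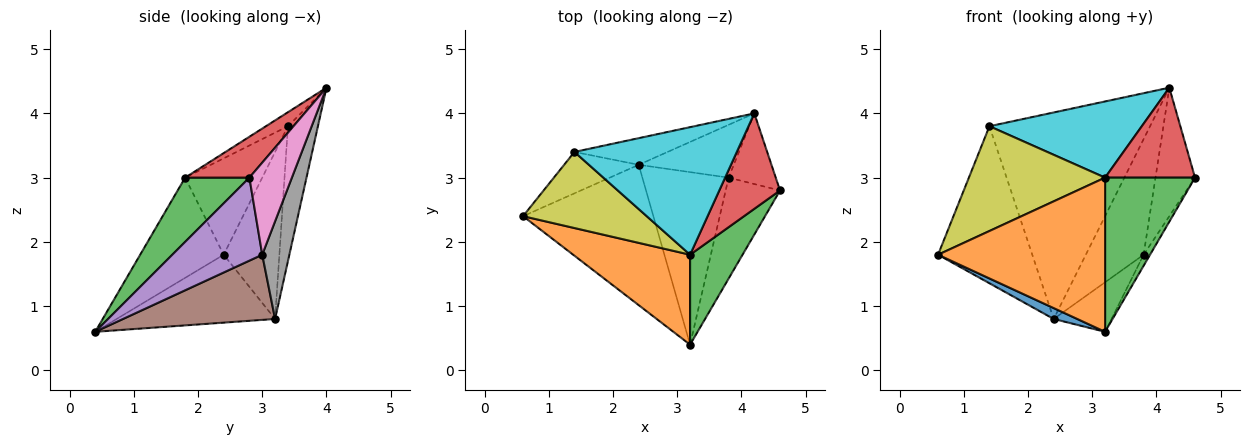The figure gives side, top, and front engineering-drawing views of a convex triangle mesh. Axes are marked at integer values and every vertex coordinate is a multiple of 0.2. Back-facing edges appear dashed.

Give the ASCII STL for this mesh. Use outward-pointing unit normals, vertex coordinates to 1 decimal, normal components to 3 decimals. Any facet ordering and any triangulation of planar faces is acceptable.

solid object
 facet normal -0.461 -0.069 -0.885
  outer loop
   vertex 2.4 3.2 0.8
   vertex 3.2 0.4 0.6
   vertex 0.6 2.4 1.8
  endloop
 endfacet
 facet normal -0.396 -0.793 0.463
  outer loop
   vertex 3.2 1.8 3.0
   vertex 0.6 2.4 1.8
   vertex 3.2 0.4 0.6
  endloop
 endfacet
 facet normal 0.525 -0.735 0.429
  outer loop
   vertex 3.2 1.8 3.0
   vertex 3.2 0.4 0.6
   vertex 4.6 2.8 3.0
  endloop
 endfacet
 facet normal 0.440 -0.616 0.654
  outer loop
   vertex 3.2 1.8 3.0
   vertex 4.6 2.8 3.0
   vertex 4.2 4.0 4.4
  endloop
 endfacet
 facet normal 0.835 0.060 -0.547
  outer loop
   vertex 3.8 3.0 1.8
   vertex 4.6 2.8 3.0
   vertex 3.2 0.4 0.6
  endloop
 endfacet
 facet normal 0.587 0.223 -0.778
  outer loop
   vertex 3.8 3.0 1.8
   vertex 3.2 0.4 0.6
   vertex 2.4 3.2 0.8
  endloop
 endfacet
 facet normal 0.686 0.638 -0.351
  outer loop
   vertex 3.8 3.0 1.8
   vertex 4.2 4.0 4.4
   vertex 4.6 2.8 3.0
  endloop
 endfacet
 facet normal 0.392 0.837 -0.382
  outer loop
   vertex 3.8 3.0 1.8
   vertex 2.4 3.2 0.8
   vertex 4.2 4.0 4.4
  endloop
 endfacet
 facet normal -0.416 -0.736 0.534
  outer loop
   vertex 1.4 3.4 3.8
   vertex 0.6 2.4 1.8
   vertex 3.2 1.8 3.0
  endloop
 endfacet
 facet normal -0.074 -0.511 0.856
  outer loop
   vertex 1.4 3.4 3.8
   vertex 3.2 1.8 3.0
   vertex 4.2 4.0 4.4
  endloop
 endfacet
 facet normal -0.496 0.840 -0.221
  outer loop
   vertex 1.4 3.4 3.8
   vertex 2.4 3.2 0.8
   vertex 0.6 2.4 1.8
  endloop
 endfacet
 facet normal -0.182 0.975 -0.126
  outer loop
   vertex 1.4 3.4 3.8
   vertex 4.2 4.0 4.4
   vertex 2.4 3.2 0.8
  endloop
 endfacet
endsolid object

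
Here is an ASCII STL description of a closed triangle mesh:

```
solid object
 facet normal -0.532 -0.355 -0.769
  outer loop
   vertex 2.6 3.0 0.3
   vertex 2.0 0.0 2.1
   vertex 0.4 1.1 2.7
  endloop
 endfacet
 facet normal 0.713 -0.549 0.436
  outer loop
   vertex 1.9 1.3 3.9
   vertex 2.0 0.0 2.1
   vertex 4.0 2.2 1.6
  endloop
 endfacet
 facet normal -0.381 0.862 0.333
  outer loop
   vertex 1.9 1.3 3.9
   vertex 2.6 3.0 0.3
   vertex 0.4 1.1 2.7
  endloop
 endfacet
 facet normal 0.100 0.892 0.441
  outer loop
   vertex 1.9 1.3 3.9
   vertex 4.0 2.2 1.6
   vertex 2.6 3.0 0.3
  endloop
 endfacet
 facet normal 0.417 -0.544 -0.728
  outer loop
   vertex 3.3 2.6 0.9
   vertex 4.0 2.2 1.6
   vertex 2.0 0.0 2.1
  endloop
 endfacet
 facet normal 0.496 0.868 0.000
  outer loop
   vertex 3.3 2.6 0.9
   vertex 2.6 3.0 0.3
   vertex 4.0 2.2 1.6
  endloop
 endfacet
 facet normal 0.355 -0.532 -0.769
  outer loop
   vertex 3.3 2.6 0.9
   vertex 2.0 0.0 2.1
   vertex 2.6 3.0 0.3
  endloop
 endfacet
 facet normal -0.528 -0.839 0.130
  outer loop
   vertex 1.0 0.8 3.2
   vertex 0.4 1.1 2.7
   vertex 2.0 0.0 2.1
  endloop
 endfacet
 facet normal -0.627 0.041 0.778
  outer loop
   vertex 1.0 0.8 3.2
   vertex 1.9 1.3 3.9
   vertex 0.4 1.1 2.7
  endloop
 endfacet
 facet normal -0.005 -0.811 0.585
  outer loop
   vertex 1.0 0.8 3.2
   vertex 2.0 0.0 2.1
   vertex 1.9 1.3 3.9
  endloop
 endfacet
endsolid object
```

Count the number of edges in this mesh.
15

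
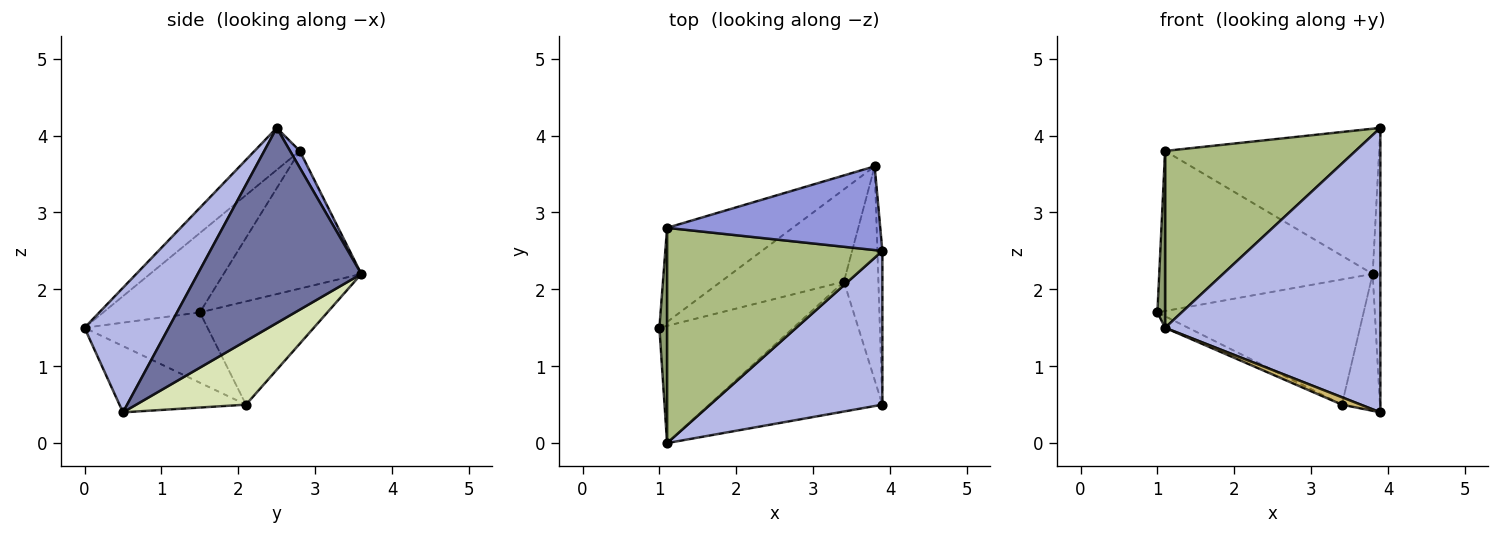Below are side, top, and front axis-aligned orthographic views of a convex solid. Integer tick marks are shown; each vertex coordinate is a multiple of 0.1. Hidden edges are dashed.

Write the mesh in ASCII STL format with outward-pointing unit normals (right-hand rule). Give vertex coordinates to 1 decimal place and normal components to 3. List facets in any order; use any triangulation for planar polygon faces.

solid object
 facet normal 0.999 0.047 -0.025
  outer loop
   vertex 3.8 3.6 2.2
   vertex 3.9 2.5 4.1
   vertex 3.9 0.5 0.4
  endloop
 endfacet
 facet normal -0.486 0.753 -0.443
  outer loop
   vertex 1.1 2.8 3.8
   vertex 3.8 3.6 2.2
   vertex 1.0 1.5 1.7
  endloop
 endfacet
 facet normal 0.039 0.866 0.499
  outer loop
   vertex 1.1 2.8 3.8
   vertex 3.9 2.5 4.1
   vertex 3.8 3.6 2.2
  endloop
 endfacet
 facet normal 0.325 -0.832 0.450
  outer loop
   vertex 1.1 0.0 1.5
   vertex 3.9 0.5 0.4
   vertex 3.9 2.5 4.1
  endloop
 endfacet
 facet normal -0.992 -0.079 0.096
  outer loop
   vertex 1.1 0.0 1.5
   vertex 1.1 2.8 3.8
   vertex 1.0 1.5 1.7
  endloop
 endfacet
 facet normal -0.149 -0.628 0.764
  outer loop
   vertex 1.1 0.0 1.5
   vertex 3.9 2.5 4.1
   vertex 1.1 2.8 3.8
  endloop
 endfacet
 facet normal -0.446 0.721 -0.531
  outer loop
   vertex 3.4 2.1 0.5
   vertex 1.0 1.5 1.7
   vertex 3.8 3.6 2.2
  endloop
 endfacet
 facet normal 0.841 0.291 -0.455
  outer loop
   vertex 3.4 2.1 0.5
   vertex 3.8 3.6 2.2
   vertex 3.9 0.5 0.4
  endloop
 endfacet
 facet normal -0.463 0.087 -0.882
  outer loop
   vertex 3.4 2.1 0.5
   vertex 1.1 0.0 1.5
   vertex 1.0 1.5 1.7
  endloop
 endfacet
 facet normal -0.357 -0.053 -0.933
  outer loop
   vertex 3.4 2.1 0.5
   vertex 3.9 0.5 0.4
   vertex 1.1 0.0 1.5
  endloop
 endfacet
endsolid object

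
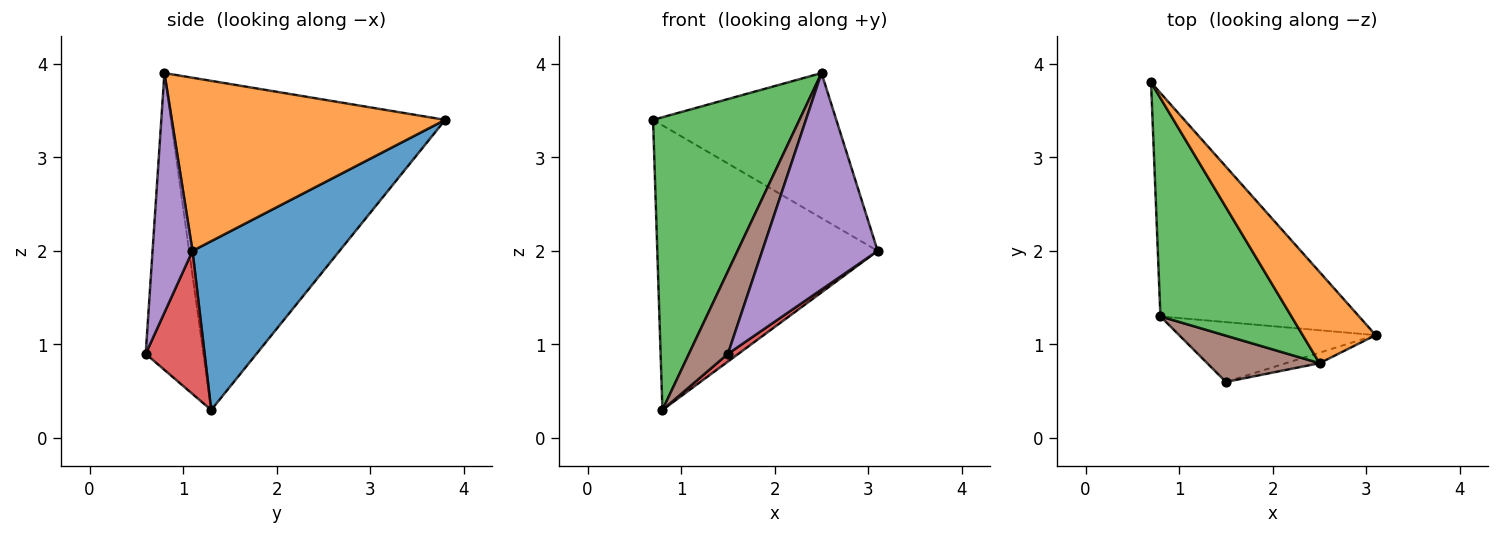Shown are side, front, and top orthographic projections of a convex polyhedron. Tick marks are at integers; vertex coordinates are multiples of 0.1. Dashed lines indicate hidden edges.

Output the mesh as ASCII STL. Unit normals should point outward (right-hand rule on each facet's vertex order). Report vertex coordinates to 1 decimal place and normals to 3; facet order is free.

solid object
 facet normal 0.465 0.697 -0.547
  outer loop
   vertex 0.8 1.3 0.3
   vertex 0.7 3.8 3.4
   vertex 3.1 1.1 2.0
  endloop
 endfacet
 facet normal 0.784 0.525 0.331
  outer loop
   vertex 2.5 0.8 3.9
   vertex 3.1 1.1 2.0
   vertex 0.7 3.8 3.4
  endloop
 endfacet
 facet normal -0.832 -0.444 0.331
  outer loop
   vertex 2.5 0.8 3.9
   vertex 0.7 3.8 3.4
   vertex 0.8 1.3 0.3
  endloop
 endfacet
 facet normal 0.585 -0.104 -0.804
  outer loop
   vertex 1.5 0.6 0.9
   vertex 0.8 1.3 0.3
   vertex 3.1 1.1 2.0
  endloop
 endfacet
 facet normal 0.327 -0.944 -0.046
  outer loop
   vertex 1.5 0.6 0.9
   vertex 3.1 1.1 2.0
   vertex 2.5 0.8 3.9
  endloop
 endfacet
 facet normal -0.791 -0.534 0.299
  outer loop
   vertex 1.5 0.6 0.9
   vertex 2.5 0.8 3.9
   vertex 0.8 1.3 0.3
  endloop
 endfacet
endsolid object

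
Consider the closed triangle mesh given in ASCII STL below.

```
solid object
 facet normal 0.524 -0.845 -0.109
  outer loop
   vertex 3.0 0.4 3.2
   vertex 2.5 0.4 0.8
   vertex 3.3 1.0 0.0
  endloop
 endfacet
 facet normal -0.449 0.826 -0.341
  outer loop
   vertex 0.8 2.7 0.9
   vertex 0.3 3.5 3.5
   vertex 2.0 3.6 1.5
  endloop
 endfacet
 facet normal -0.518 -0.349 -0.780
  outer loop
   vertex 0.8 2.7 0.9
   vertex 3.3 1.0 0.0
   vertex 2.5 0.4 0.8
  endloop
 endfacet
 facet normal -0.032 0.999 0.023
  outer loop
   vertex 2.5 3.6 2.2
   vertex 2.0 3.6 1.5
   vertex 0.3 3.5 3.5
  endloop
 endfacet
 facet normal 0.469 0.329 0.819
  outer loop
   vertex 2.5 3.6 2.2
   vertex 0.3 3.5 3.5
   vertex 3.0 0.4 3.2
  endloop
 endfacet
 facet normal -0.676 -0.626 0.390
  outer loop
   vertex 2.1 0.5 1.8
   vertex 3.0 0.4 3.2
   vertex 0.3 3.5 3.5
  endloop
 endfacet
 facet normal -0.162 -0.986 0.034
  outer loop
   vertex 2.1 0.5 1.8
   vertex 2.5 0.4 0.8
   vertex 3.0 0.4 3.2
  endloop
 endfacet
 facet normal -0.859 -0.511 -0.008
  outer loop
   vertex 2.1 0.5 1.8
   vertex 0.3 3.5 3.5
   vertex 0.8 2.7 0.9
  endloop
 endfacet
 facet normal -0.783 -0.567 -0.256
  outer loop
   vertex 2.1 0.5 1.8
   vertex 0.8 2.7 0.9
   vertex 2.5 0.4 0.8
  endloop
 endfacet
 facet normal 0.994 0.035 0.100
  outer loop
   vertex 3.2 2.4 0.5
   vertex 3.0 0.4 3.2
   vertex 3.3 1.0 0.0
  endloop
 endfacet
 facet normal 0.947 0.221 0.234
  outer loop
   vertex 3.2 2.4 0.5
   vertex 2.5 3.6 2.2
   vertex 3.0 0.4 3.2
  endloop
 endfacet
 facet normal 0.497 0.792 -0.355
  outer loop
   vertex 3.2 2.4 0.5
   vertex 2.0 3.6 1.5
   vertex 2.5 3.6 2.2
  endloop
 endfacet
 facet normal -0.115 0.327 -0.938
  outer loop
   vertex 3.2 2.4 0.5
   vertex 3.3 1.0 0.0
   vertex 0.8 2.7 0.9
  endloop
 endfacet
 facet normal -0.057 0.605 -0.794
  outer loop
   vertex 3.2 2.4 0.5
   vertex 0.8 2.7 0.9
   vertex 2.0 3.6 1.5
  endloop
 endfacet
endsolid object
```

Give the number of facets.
14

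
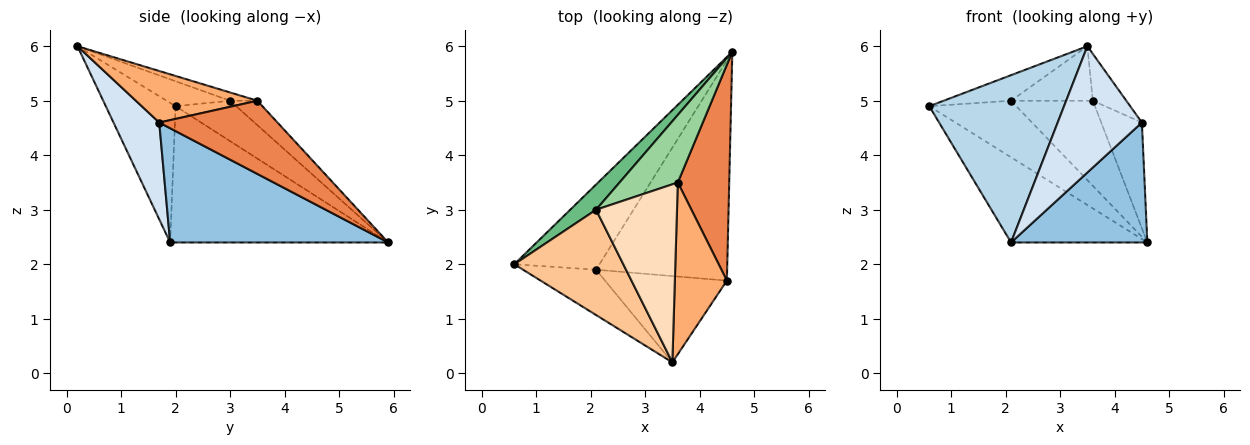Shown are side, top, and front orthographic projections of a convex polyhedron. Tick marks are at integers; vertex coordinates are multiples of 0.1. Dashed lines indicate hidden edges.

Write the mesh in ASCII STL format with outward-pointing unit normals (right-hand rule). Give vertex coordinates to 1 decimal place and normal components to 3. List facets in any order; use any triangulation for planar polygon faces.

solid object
 facet normal -0.749 0.468 -0.468
  outer loop
   vertex 2.1 1.9 2.4
   vertex 0.6 2.0 4.9
   vertex 4.6 5.9 2.4
  endloop
 endfacet
 facet normal 0.608 -0.380 -0.697
  outer loop
   vertex 2.1 1.9 2.4
   vertex 4.6 5.9 2.4
   vertex 4.5 1.7 4.6
  endloop
 endfacet
 facet normal -0.447 -0.863 -0.234
  outer loop
   vertex 2.1 1.9 2.4
   vertex 3.5 0.2 6.0
   vertex 0.6 2.0 4.9
  endloop
 endfacet
 facet normal 0.409 -0.753 -0.515
  outer loop
   vertex 2.1 1.9 2.4
   vertex 4.5 1.7 4.6
   vertex 3.5 0.2 6.0
  endloop
 endfacet
 facet normal 0.788 0.271 0.553
  outer loop
   vertex 3.6 3.5 5.0
   vertex 4.5 1.7 4.6
   vertex 4.6 5.9 2.4
  endloop
 endfacet
 facet normal 0.691 0.190 0.697
  outer loop
   vertex 3.6 3.5 5.0
   vertex 3.5 0.2 6.0
   vertex 4.5 1.7 4.6
  endloop
 endfacet
 facet normal -0.217 0.230 0.949
  outer loop
   vertex 2.1 3.0 5.0
   vertex 0.6 2.0 4.9
   vertex 3.5 0.2 6.0
  endloop
 endfacet
 facet normal -0.097 0.291 0.952
  outer loop
   vertex 2.1 3.0 5.0
   vertex 3.5 0.2 6.0
   vertex 3.6 3.5 5.0
  endloop
 endfacet
 facet normal -0.537 0.771 0.344
  outer loop
   vertex 2.1 3.0 5.0
   vertex 4.6 5.9 2.4
   vertex 0.6 2.0 4.9
  endloop
 endfacet
 facet normal -0.252 0.757 0.602
  outer loop
   vertex 2.1 3.0 5.0
   vertex 3.6 3.5 5.0
   vertex 4.6 5.9 2.4
  endloop
 endfacet
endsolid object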